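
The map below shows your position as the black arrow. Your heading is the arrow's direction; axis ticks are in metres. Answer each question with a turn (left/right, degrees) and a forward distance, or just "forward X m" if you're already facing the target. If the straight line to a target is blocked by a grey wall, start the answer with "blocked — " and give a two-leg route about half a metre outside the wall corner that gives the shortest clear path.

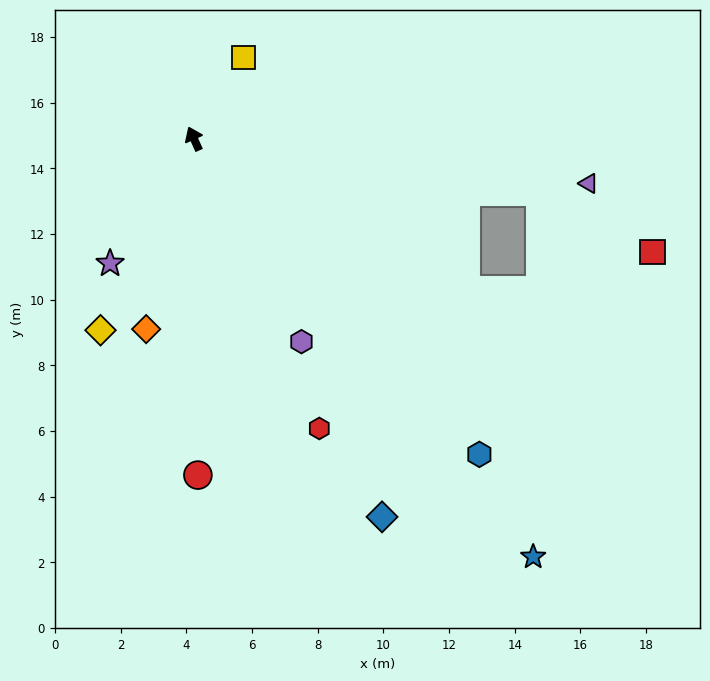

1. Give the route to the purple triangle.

turn right 121°, forward 12.1 m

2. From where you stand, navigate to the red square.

blocked — turn right 123°, forward 10.7 m, then turn right 19°, forward 3.9 m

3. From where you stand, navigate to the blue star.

turn right 165°, forward 16.4 m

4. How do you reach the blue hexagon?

turn right 162°, forward 13.0 m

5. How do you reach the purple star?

turn left 122°, forward 4.6 m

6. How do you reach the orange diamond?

turn left 142°, forward 6.0 m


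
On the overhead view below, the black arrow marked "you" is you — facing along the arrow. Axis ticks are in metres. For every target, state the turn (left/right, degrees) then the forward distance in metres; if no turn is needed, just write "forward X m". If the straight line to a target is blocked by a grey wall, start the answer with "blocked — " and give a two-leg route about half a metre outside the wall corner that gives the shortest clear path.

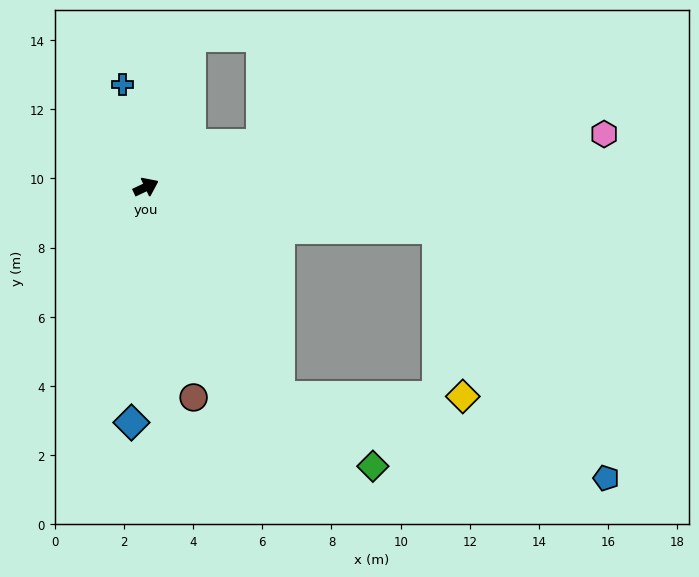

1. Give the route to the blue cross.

turn left 77°, forward 3.0 m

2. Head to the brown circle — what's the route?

turn right 103°, forward 6.2 m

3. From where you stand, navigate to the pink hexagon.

turn right 19°, forward 13.3 m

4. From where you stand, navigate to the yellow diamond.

blocked — turn right 82°, forward 7.2 m, then turn left 56°, forward 5.3 m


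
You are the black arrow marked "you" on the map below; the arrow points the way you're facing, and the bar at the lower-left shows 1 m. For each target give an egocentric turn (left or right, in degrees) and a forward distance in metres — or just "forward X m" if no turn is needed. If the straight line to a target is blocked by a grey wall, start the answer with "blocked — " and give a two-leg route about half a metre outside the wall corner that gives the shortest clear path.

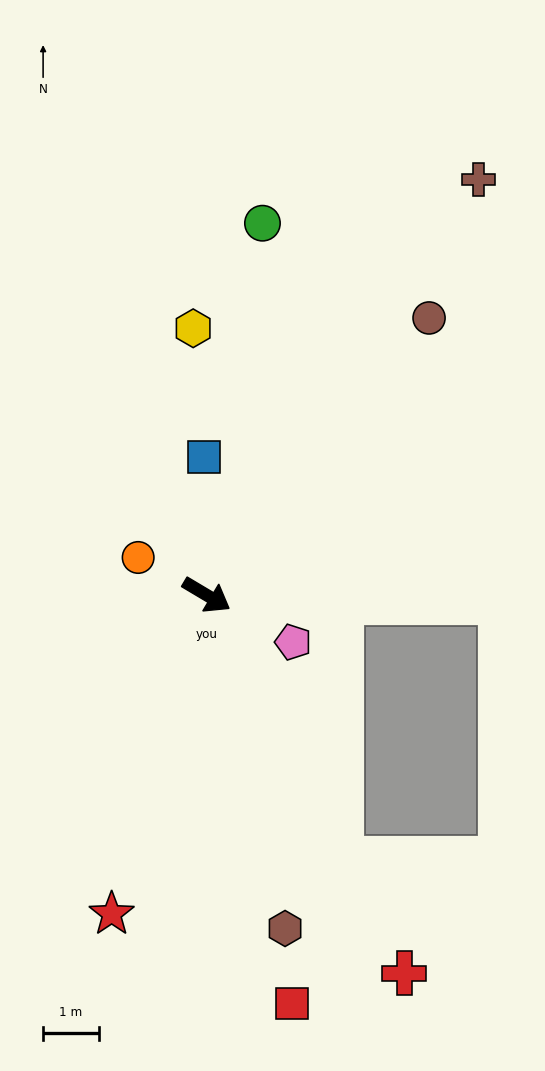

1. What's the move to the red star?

turn right 76°, forward 6.0 m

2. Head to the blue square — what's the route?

turn left 122°, forward 2.5 m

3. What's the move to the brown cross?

turn left 88°, forward 8.9 m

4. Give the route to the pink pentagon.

turn left 2°, forward 1.8 m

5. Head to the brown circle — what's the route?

turn left 82°, forward 6.4 m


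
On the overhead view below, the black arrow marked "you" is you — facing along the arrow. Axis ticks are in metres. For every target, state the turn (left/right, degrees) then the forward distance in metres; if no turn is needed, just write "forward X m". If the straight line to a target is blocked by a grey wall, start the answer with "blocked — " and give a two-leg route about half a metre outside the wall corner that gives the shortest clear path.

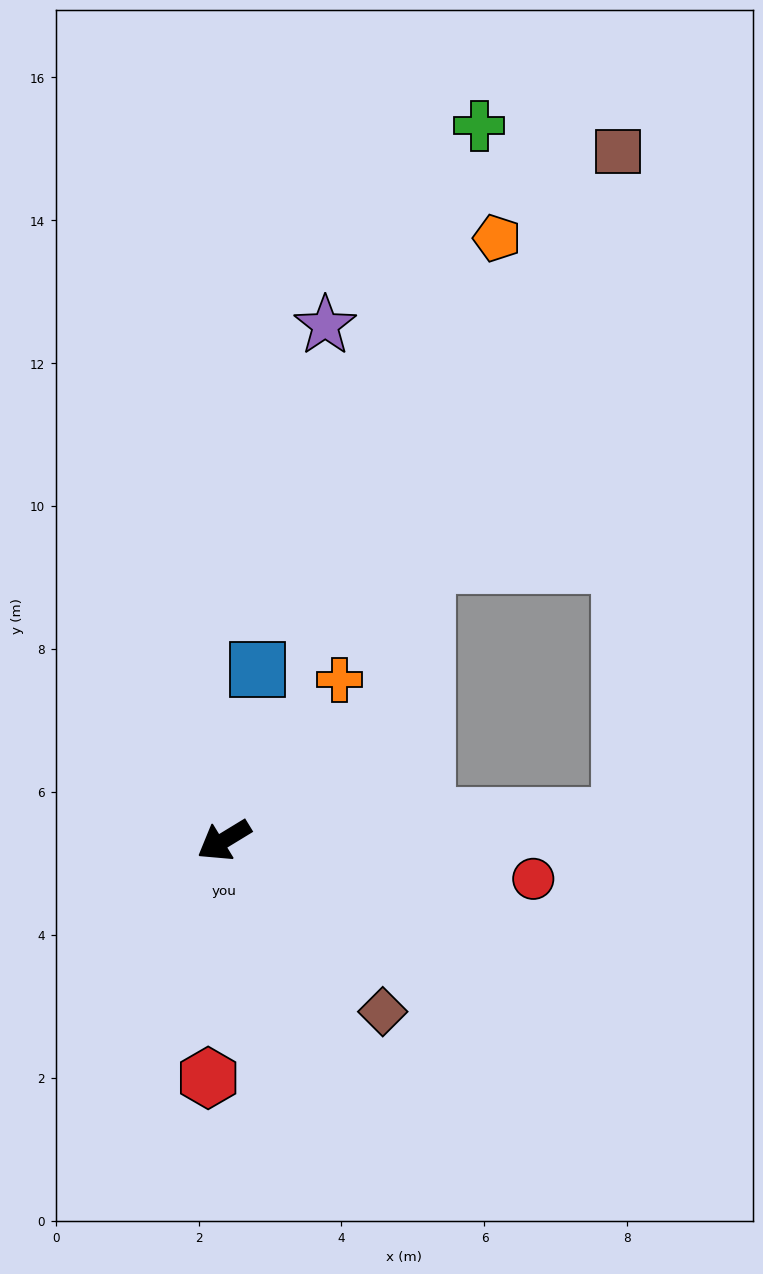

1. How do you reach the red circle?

turn left 142°, forward 4.4 m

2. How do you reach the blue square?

turn right 132°, forward 2.4 m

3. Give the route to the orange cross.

turn right 157°, forward 2.8 m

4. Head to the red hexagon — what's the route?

turn left 55°, forward 3.3 m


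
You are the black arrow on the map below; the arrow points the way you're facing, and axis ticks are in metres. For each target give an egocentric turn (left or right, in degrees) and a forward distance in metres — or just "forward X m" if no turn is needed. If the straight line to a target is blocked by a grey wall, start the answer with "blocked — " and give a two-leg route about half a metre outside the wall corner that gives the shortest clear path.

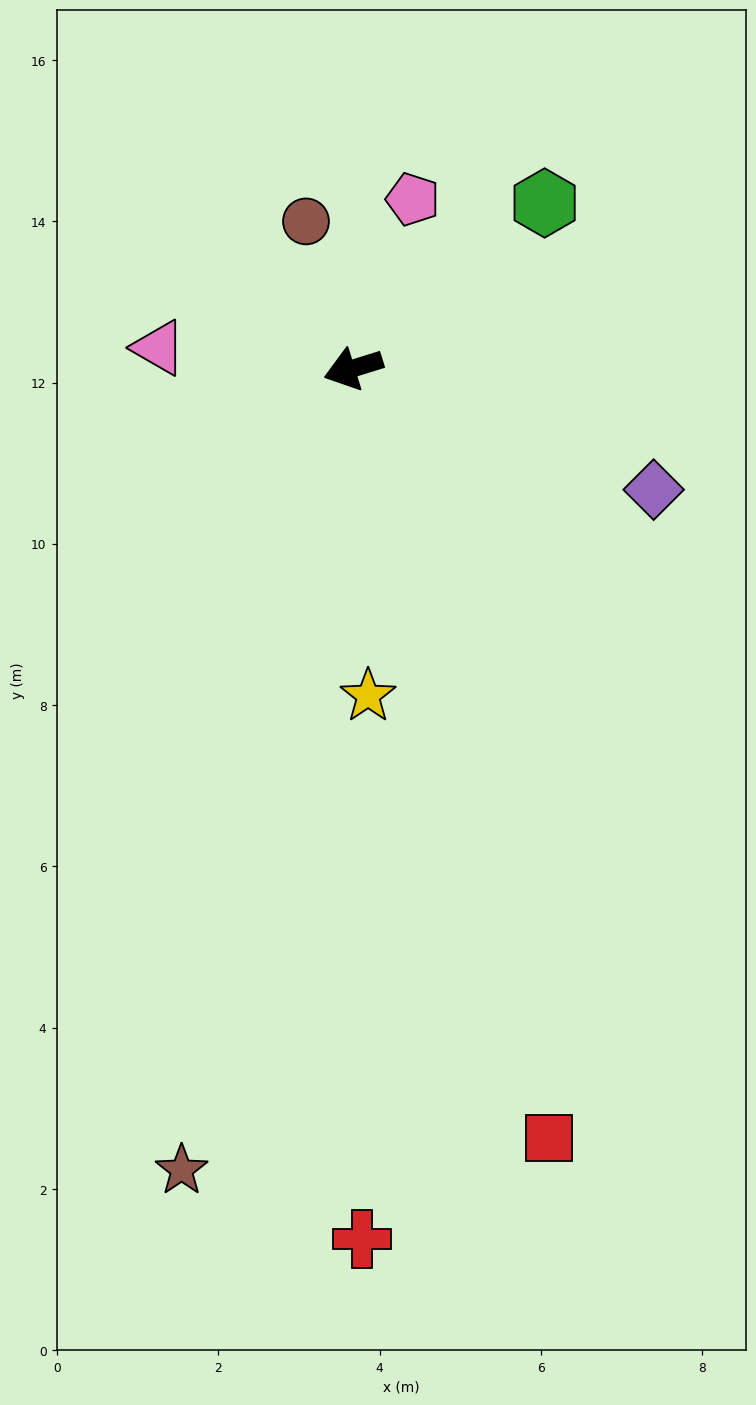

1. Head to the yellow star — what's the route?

turn left 75°, forward 4.1 m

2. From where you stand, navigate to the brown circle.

turn right 89°, forward 1.9 m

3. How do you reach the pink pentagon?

turn right 127°, forward 2.2 m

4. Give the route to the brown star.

turn left 61°, forward 10.2 m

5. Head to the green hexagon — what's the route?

turn right 156°, forward 3.1 m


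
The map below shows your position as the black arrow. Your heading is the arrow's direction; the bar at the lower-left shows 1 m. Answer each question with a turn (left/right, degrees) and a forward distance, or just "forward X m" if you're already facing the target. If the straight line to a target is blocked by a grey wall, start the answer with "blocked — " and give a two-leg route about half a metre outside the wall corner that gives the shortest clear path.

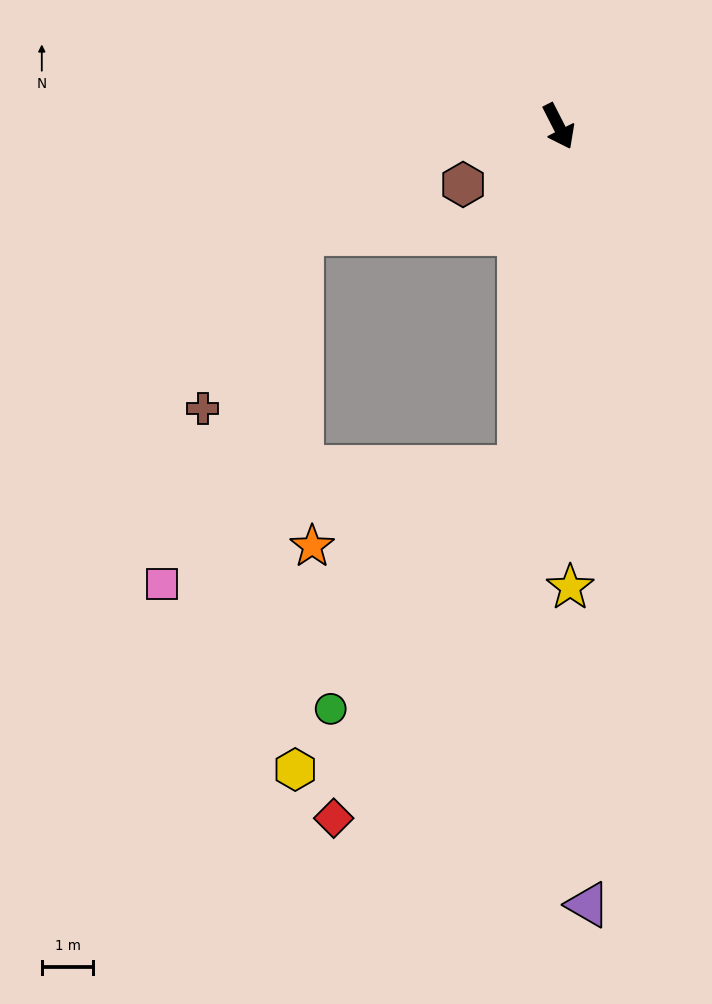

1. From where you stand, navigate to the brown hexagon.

turn right 86°, forward 2.2 m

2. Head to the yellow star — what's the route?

turn right 26°, forward 8.9 m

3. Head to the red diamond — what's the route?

blocked — turn right 34°, forward 6.6 m, then turn right 21°, forward 7.7 m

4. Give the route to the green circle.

blocked — turn right 34°, forward 6.6 m, then turn right 31°, forward 5.9 m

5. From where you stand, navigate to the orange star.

blocked — turn right 34°, forward 6.6 m, then turn right 62°, forward 4.3 m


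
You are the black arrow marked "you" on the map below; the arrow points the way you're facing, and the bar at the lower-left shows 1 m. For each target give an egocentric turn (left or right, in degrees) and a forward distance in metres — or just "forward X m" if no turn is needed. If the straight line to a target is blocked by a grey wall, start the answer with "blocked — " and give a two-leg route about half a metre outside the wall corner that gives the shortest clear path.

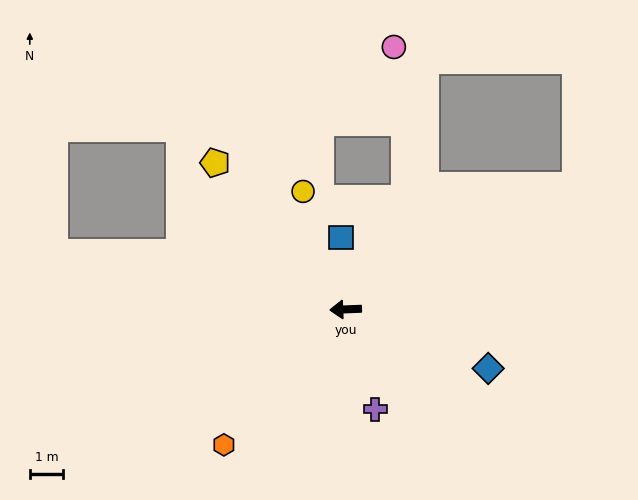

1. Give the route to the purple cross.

turn left 104°, forward 3.1 m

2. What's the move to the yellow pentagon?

turn right 51°, forward 5.9 m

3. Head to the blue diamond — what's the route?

turn left 155°, forward 4.6 m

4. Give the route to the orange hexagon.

turn left 46°, forward 5.5 m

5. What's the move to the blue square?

turn right 88°, forward 2.2 m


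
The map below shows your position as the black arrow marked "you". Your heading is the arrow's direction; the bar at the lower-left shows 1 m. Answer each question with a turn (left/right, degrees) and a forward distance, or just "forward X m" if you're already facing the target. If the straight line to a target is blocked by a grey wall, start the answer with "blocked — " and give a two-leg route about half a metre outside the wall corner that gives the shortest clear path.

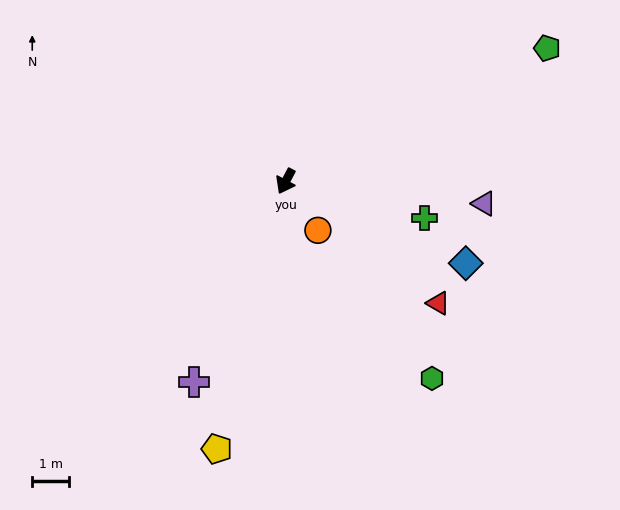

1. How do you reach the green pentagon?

turn left 145°, forward 7.9 m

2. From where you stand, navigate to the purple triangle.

turn left 111°, forward 5.4 m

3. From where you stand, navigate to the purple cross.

turn left 3°, forward 5.9 m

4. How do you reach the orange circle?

turn left 61°, forward 1.6 m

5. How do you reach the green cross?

turn left 103°, forward 3.9 m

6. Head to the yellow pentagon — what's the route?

turn left 13°, forward 7.4 m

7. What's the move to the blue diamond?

turn left 93°, forward 5.3 m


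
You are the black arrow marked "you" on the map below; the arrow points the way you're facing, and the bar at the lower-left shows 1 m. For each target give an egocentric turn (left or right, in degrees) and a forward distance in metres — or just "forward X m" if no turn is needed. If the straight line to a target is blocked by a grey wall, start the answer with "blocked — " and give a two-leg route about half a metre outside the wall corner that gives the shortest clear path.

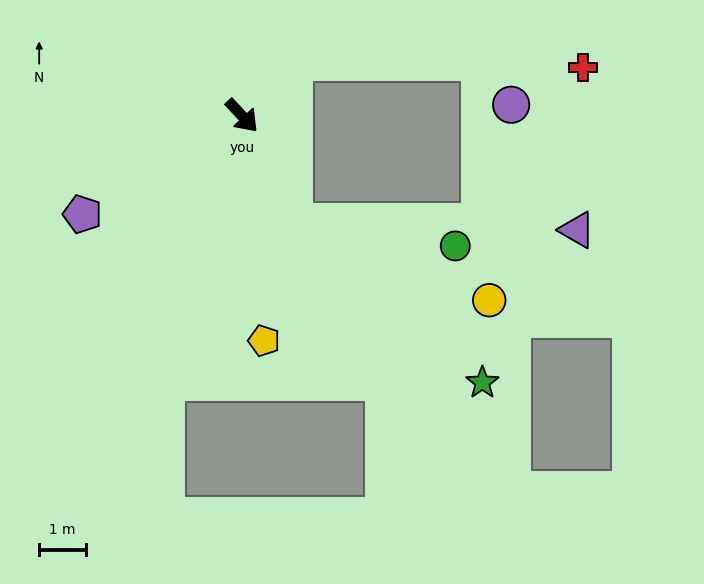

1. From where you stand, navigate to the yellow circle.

blocked — turn right 18°, forward 2.5 m, then turn left 44°, forward 4.5 m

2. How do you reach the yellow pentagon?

turn right 37°, forward 4.8 m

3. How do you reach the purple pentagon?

turn right 101°, forward 4.0 m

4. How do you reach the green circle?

blocked — turn right 18°, forward 2.5 m, then turn left 57°, forward 3.5 m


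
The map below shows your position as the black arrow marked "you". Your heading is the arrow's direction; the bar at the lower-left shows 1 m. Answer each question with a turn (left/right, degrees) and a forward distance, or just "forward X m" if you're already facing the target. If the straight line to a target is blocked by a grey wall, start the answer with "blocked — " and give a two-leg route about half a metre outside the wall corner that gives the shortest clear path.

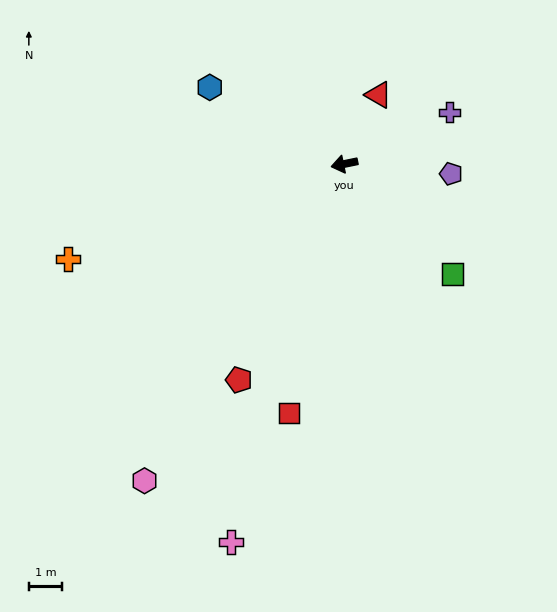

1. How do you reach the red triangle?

turn right 128°, forward 2.3 m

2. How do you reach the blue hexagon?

turn right 41°, forward 4.7 m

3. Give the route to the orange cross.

turn left 7°, forward 8.9 m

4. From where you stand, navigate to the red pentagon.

turn left 52°, forward 7.3 m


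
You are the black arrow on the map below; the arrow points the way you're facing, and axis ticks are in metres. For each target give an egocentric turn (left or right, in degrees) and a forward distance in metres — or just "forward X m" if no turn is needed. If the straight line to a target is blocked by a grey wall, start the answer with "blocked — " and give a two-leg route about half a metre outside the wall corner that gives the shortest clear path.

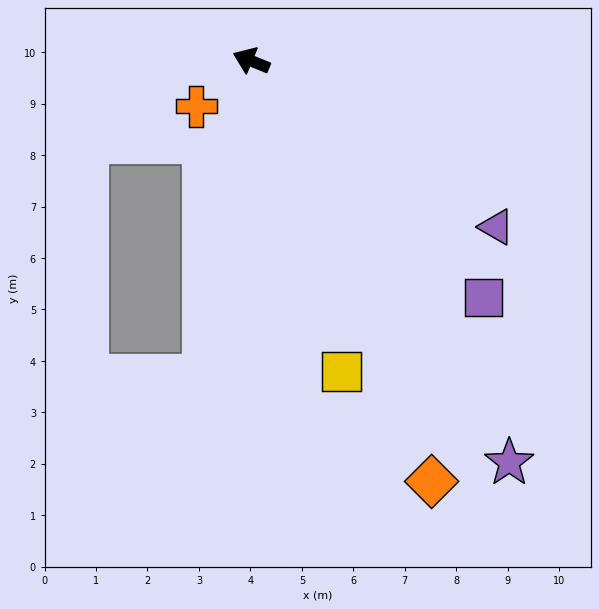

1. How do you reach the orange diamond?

turn left 136°, forward 8.9 m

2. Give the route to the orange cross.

turn left 62°, forward 1.4 m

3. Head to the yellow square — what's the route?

turn left 128°, forward 6.3 m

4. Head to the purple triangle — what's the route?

turn left 168°, forward 5.8 m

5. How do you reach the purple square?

turn left 157°, forward 6.4 m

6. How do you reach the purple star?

turn left 145°, forward 9.3 m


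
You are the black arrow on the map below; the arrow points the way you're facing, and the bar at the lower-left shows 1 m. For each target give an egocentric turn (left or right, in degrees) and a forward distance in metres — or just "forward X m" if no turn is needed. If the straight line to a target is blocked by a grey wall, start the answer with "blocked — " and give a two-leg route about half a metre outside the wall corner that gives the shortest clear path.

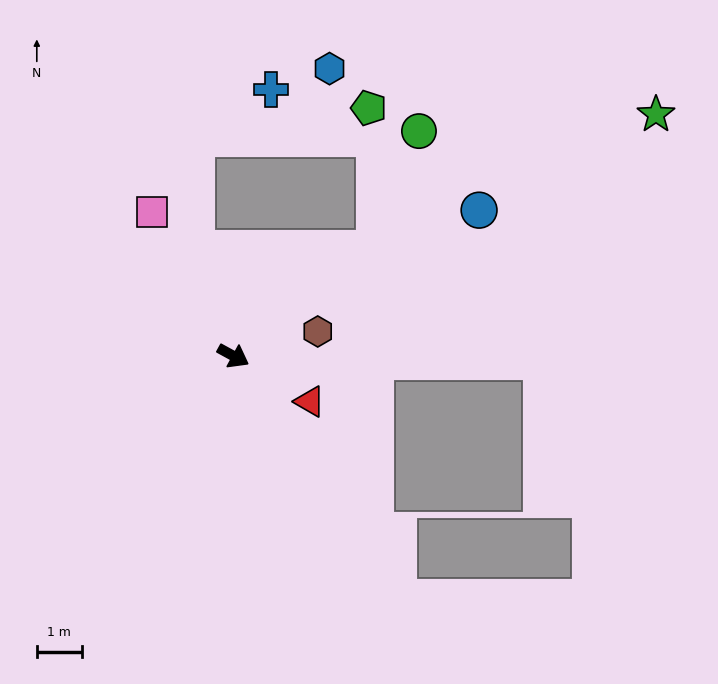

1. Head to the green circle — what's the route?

blocked — turn left 66°, forward 4.0 m, then turn left 32°, forward 2.8 m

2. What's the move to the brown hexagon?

turn left 45°, forward 2.0 m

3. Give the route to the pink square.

turn left 148°, forward 3.7 m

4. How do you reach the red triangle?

turn right 2°, forward 2.0 m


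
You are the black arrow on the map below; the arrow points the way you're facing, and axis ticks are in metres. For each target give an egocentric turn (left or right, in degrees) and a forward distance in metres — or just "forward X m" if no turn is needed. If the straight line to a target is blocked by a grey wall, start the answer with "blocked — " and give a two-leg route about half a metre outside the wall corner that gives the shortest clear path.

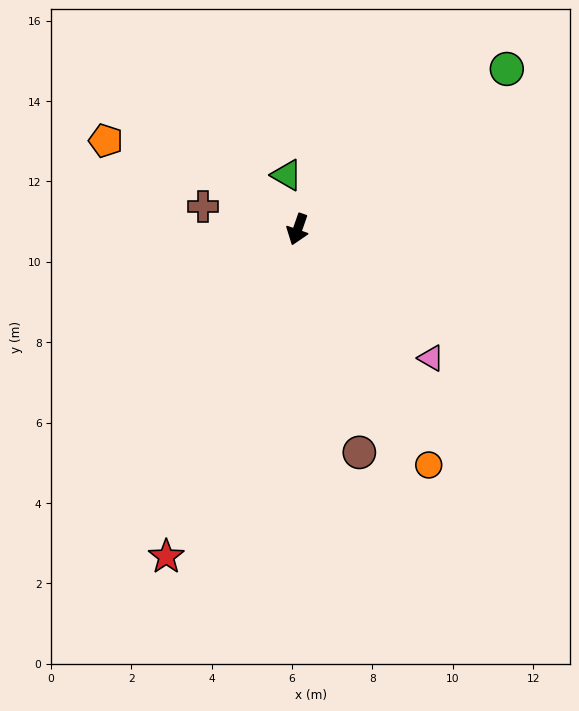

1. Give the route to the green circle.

turn left 147°, forward 6.6 m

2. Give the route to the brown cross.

turn right 85°, forward 2.4 m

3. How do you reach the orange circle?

turn left 48°, forward 6.7 m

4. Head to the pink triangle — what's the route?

turn left 65°, forward 4.6 m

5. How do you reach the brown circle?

turn left 35°, forward 5.8 m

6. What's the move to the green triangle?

turn right 149°, forward 1.4 m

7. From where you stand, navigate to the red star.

turn right 3°, forward 8.8 m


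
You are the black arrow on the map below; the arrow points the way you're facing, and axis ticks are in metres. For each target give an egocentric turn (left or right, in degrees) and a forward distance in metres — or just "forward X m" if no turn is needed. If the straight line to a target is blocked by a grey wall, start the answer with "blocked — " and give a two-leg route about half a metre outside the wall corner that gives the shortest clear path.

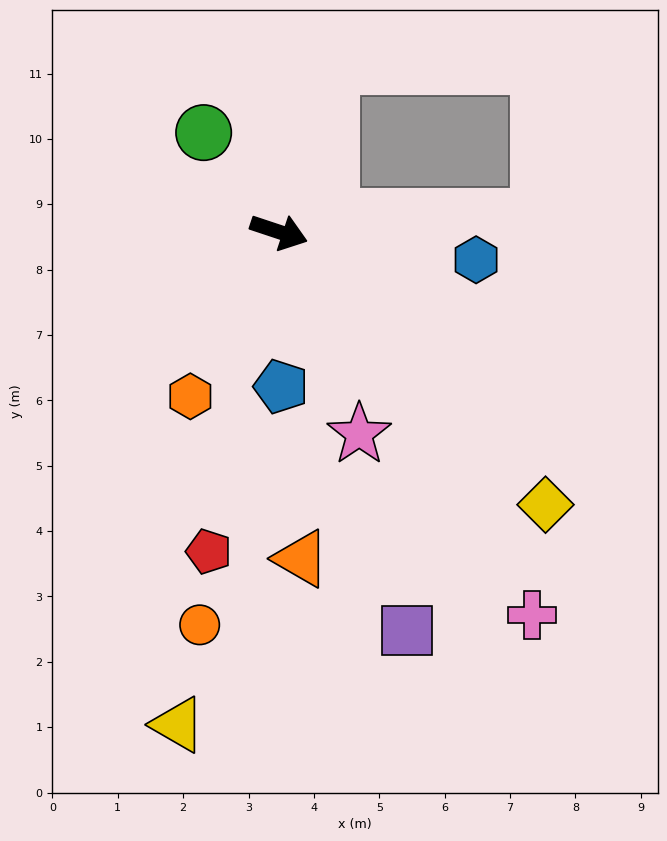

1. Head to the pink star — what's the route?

turn right 50°, forward 3.3 m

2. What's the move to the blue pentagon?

turn right 71°, forward 2.4 m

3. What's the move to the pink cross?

turn right 38°, forward 7.0 m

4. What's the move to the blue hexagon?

turn left 10°, forward 3.0 m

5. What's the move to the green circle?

turn left 146°, forward 1.9 m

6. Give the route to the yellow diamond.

turn right 27°, forward 5.8 m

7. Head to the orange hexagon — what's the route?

turn right 100°, forward 2.9 m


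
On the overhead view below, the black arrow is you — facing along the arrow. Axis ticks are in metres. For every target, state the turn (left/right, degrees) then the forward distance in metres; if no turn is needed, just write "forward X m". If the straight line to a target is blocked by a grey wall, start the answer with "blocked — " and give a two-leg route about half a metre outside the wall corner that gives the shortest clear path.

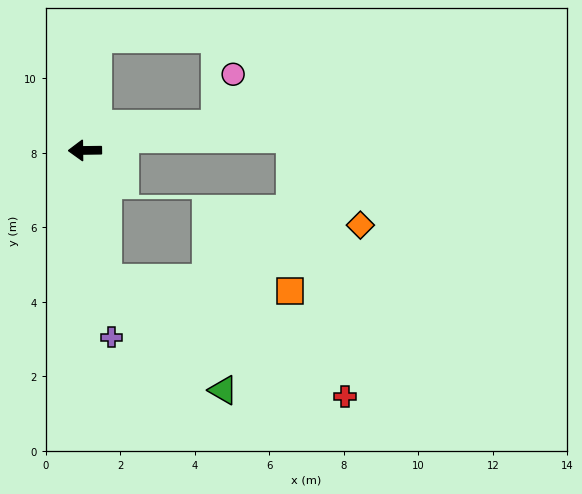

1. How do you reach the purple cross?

turn left 97°, forward 5.1 m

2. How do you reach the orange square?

blocked — turn left 98°, forward 3.5 m, then turn left 78°, forward 5.0 m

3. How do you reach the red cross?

blocked — turn left 98°, forward 3.5 m, then turn left 55°, forward 7.1 m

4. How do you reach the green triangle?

blocked — turn left 98°, forward 3.5 m, then turn left 38°, forward 4.3 m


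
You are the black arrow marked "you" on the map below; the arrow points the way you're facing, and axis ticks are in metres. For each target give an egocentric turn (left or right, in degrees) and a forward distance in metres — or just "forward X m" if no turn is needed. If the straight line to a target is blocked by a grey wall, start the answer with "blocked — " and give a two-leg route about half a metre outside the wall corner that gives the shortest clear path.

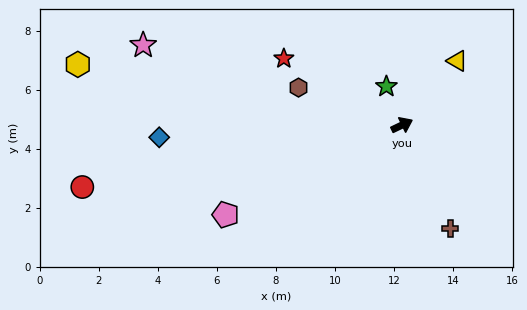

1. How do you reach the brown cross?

turn right 91°, forward 3.9 m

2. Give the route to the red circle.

turn left 165°, forward 11.0 m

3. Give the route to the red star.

turn left 125°, forward 4.6 m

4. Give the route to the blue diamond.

turn left 157°, forward 8.2 m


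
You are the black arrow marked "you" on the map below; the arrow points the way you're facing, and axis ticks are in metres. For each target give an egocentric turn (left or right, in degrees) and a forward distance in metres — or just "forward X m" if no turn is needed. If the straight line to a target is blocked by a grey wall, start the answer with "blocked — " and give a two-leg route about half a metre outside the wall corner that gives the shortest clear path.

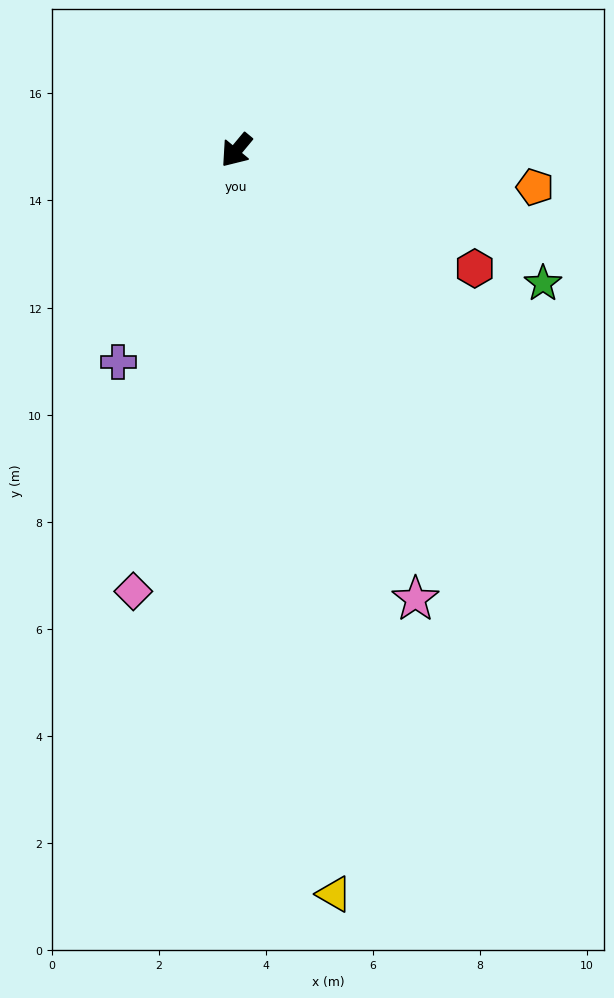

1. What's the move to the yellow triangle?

turn left 47°, forward 14.0 m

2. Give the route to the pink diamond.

turn left 27°, forward 8.5 m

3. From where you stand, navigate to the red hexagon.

turn left 103°, forward 5.0 m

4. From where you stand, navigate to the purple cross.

turn left 11°, forward 4.5 m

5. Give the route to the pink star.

turn left 62°, forward 9.0 m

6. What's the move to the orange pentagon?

turn left 123°, forward 5.6 m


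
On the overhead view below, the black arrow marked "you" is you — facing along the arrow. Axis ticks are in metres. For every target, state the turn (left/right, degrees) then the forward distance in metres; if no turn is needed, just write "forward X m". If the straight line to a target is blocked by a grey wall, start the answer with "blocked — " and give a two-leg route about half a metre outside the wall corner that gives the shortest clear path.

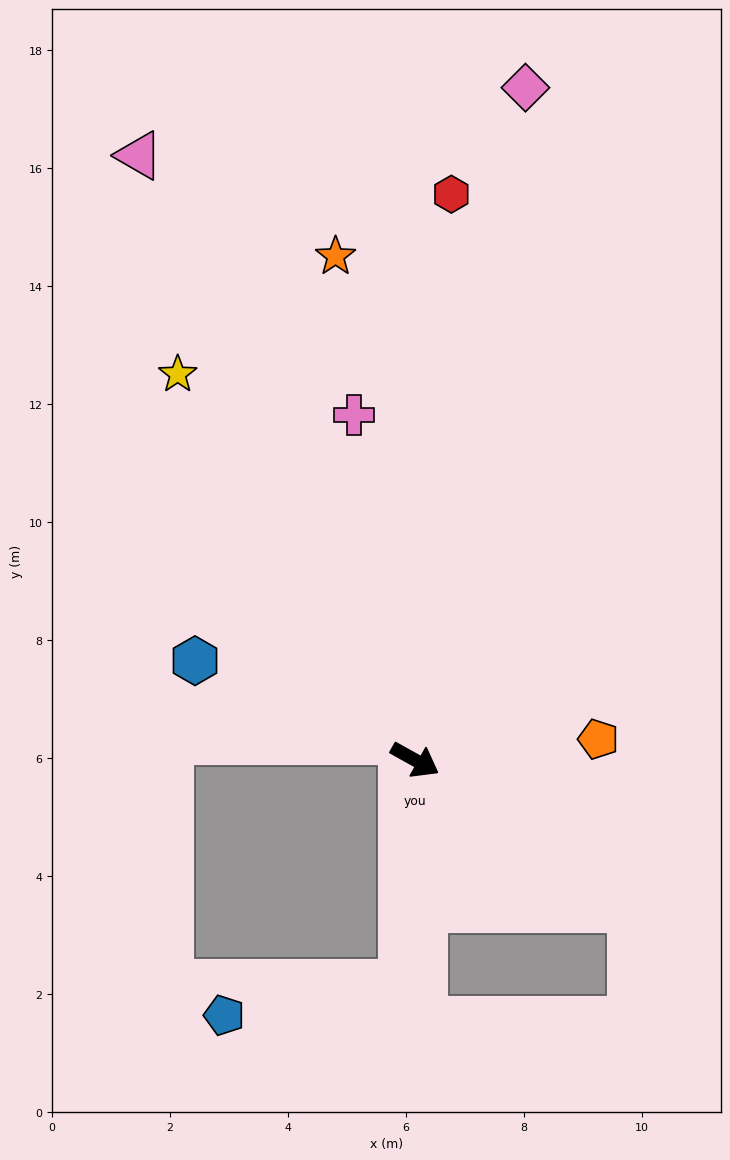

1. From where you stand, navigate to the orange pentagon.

turn left 36°, forward 3.1 m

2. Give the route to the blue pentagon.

blocked — turn right 64°, forward 3.8 m, then turn right 77°, forward 3.1 m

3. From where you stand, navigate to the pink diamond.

turn left 110°, forward 11.5 m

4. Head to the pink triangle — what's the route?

turn left 144°, forward 11.3 m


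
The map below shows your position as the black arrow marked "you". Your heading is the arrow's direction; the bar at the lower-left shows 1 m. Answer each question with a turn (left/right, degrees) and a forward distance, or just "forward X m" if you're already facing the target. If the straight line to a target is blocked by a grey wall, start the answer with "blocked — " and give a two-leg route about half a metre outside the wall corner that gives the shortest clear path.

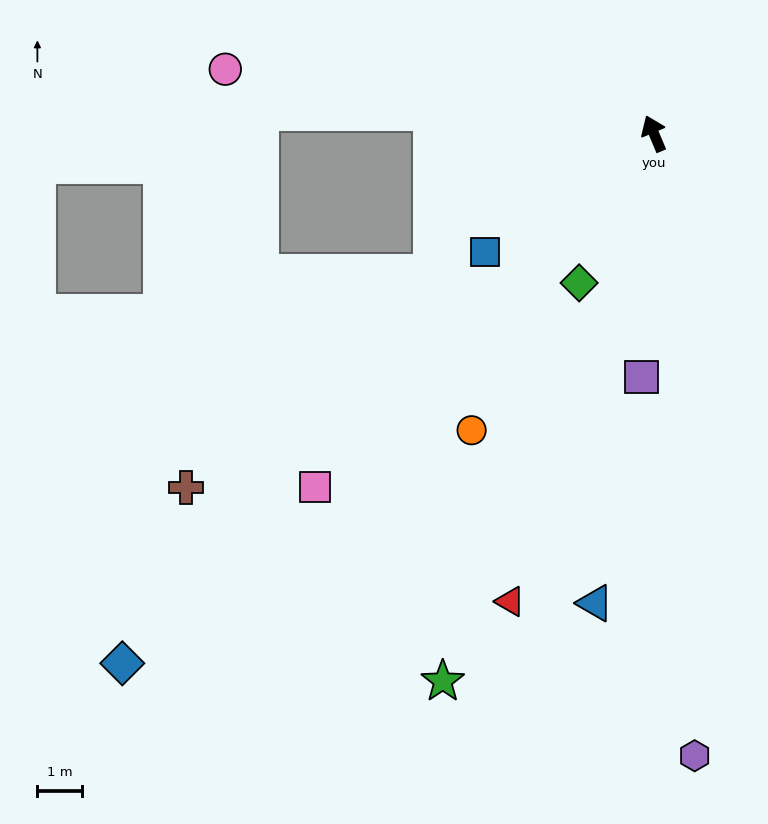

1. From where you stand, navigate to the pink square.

turn left 113°, forward 11.0 m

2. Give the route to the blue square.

turn left 102°, forward 4.6 m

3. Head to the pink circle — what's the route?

turn left 59°, forward 9.7 m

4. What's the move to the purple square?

turn left 154°, forward 5.5 m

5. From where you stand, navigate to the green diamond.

turn left 131°, forward 3.7 m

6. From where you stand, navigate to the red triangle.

turn left 140°, forward 11.0 m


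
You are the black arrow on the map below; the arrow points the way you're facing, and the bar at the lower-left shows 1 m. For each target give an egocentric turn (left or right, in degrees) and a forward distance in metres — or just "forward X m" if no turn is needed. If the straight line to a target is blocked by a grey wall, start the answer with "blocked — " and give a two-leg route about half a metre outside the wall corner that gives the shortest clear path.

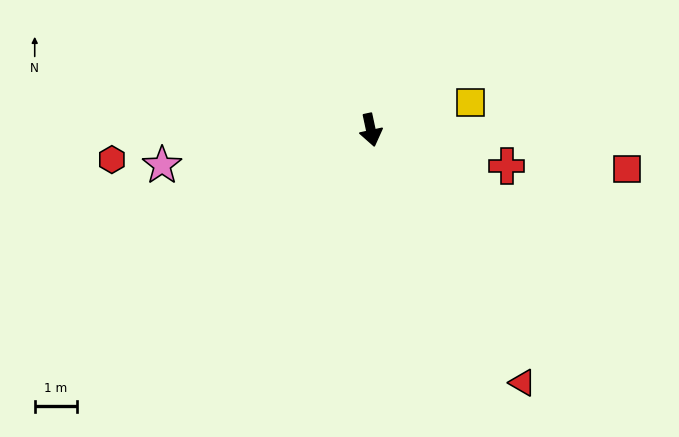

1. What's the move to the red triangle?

turn left 19°, forward 7.0 m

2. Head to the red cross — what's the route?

turn left 63°, forward 3.4 m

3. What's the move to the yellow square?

turn left 93°, forward 2.5 m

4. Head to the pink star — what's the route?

turn right 92°, forward 5.0 m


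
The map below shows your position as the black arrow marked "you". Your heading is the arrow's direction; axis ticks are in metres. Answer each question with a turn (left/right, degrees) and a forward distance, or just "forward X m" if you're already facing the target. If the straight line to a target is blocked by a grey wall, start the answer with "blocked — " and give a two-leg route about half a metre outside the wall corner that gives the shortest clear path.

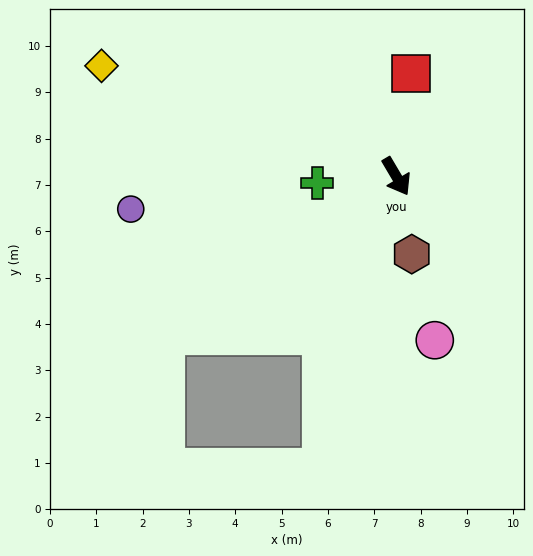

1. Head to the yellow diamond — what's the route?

turn right 141°, forward 6.8 m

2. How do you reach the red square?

turn left 141°, forward 2.2 m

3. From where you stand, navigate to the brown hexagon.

turn right 19°, forward 1.7 m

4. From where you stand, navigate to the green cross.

turn right 116°, forward 1.7 m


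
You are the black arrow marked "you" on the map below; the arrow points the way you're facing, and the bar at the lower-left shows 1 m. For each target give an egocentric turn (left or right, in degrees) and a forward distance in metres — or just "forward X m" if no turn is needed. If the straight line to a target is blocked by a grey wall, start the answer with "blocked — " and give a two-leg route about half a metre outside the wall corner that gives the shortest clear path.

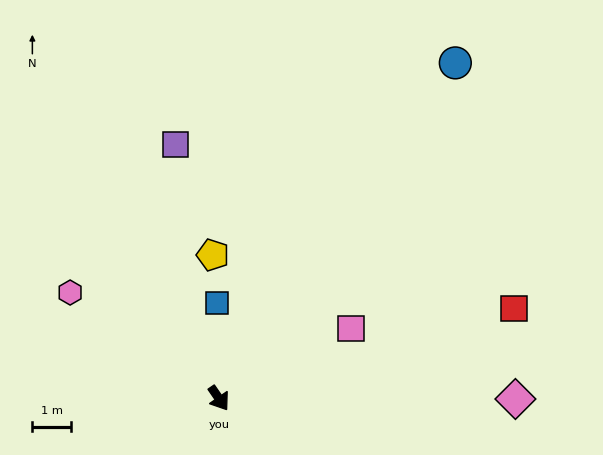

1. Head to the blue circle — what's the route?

turn left 110°, forward 10.6 m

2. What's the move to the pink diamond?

turn left 55°, forward 7.7 m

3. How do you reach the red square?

turn left 72°, forward 8.0 m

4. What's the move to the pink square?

turn left 83°, forward 3.9 m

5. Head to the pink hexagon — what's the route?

turn right 160°, forward 4.7 m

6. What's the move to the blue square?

turn left 147°, forward 2.5 m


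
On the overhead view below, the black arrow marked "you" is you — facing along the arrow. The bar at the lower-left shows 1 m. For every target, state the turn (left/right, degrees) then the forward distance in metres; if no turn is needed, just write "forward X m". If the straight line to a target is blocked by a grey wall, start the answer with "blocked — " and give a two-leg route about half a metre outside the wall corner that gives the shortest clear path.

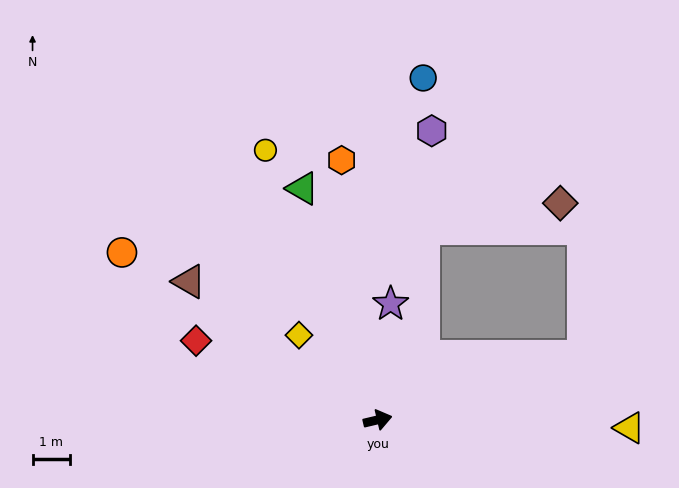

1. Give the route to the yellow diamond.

turn left 120°, forward 3.1 m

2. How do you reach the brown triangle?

turn left 130°, forward 6.2 m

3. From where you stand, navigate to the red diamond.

turn left 143°, forward 5.3 m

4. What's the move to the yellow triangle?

turn right 15°, forward 6.7 m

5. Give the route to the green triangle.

turn left 95°, forward 6.5 m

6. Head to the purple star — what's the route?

turn left 70°, forward 3.1 m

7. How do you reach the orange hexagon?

turn left 85°, forward 7.0 m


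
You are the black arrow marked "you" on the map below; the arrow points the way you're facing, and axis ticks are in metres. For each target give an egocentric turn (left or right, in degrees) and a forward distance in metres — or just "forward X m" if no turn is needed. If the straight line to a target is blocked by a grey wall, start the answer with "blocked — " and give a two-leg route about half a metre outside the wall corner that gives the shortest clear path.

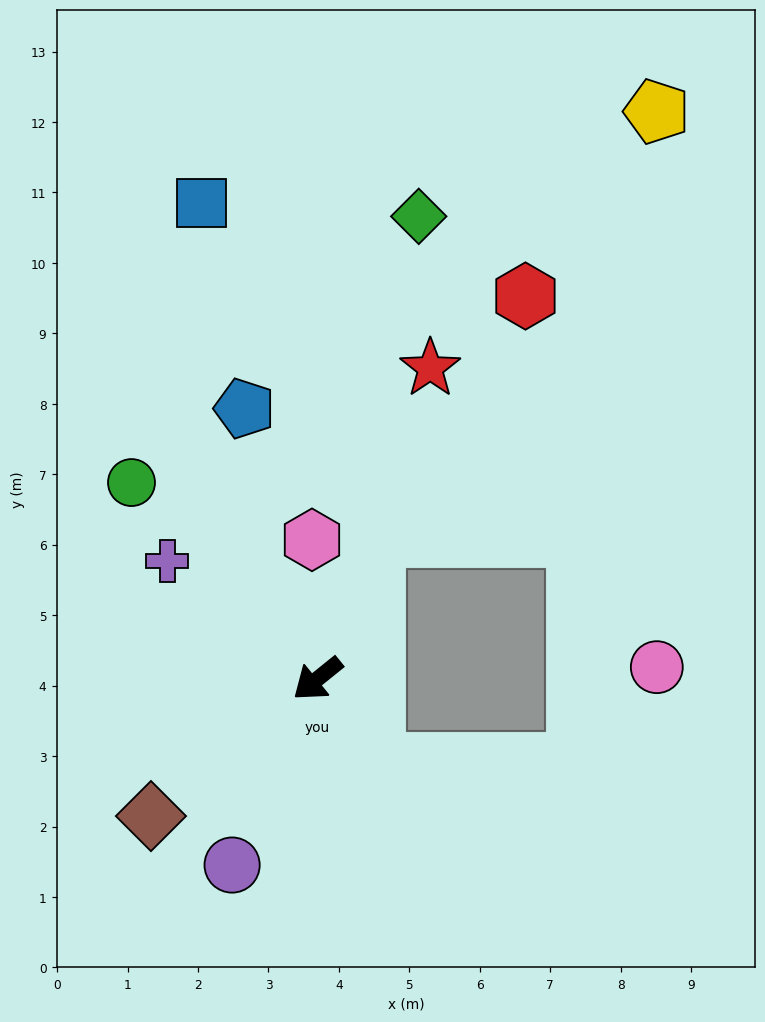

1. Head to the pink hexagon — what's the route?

turn right 127°, forward 2.0 m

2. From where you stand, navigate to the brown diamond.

forward 3.1 m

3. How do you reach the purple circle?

turn left 26°, forward 2.9 m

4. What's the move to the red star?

turn right 149°, forward 4.7 m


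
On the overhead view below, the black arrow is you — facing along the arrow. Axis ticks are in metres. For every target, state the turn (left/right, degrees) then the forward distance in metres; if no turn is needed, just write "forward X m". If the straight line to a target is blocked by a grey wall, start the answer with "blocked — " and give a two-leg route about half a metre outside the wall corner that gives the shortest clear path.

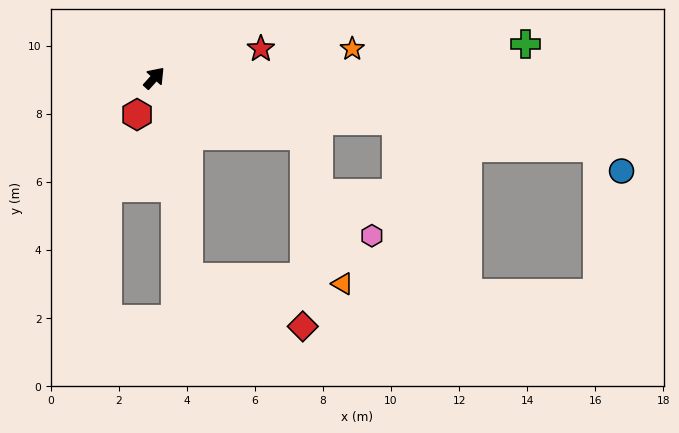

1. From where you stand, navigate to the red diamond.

blocked — turn right 69°, forward 4.7 m, then turn right 69°, forward 5.6 m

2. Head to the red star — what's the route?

turn right 33°, forward 3.2 m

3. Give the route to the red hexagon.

turn right 163°, forward 1.2 m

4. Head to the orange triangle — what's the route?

blocked — turn right 69°, forward 4.7 m, then turn right 54°, forward 4.5 m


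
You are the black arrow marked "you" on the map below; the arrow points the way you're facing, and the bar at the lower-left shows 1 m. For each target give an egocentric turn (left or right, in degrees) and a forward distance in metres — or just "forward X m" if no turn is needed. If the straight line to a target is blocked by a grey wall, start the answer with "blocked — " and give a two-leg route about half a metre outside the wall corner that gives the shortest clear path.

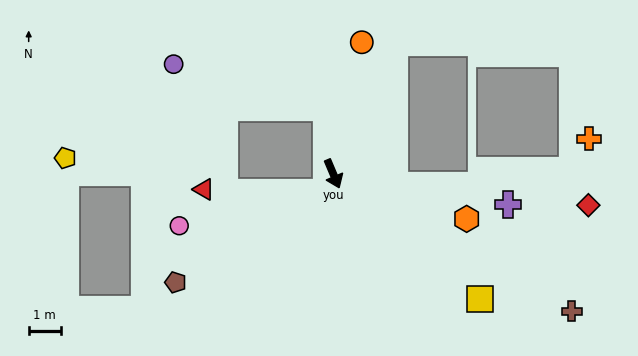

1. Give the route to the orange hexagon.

turn left 48°, forward 4.4 m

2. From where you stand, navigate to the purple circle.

blocked — turn left 163°, forward 2.1 m, then turn left 68°, forward 4.9 m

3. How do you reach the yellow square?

turn left 27°, forward 6.0 m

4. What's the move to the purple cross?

turn left 57°, forward 5.5 m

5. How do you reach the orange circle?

turn left 145°, forward 4.2 m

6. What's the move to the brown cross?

turn left 37°, forward 8.5 m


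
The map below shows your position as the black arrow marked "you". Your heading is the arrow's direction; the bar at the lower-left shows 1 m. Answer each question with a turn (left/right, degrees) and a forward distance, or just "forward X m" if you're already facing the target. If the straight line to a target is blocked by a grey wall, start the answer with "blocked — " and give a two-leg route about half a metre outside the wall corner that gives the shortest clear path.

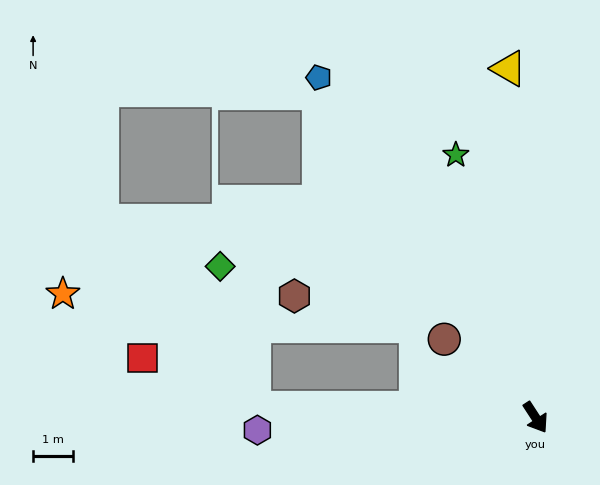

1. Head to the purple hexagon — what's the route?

turn right 120°, forward 7.0 m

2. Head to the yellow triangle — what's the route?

turn left 151°, forward 8.7 m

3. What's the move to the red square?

blocked — turn right 125°, forward 7.0 m, then turn right 22°, forward 3.1 m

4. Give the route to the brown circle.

turn right 164°, forward 3.0 m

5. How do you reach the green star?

turn left 164°, forward 6.9 m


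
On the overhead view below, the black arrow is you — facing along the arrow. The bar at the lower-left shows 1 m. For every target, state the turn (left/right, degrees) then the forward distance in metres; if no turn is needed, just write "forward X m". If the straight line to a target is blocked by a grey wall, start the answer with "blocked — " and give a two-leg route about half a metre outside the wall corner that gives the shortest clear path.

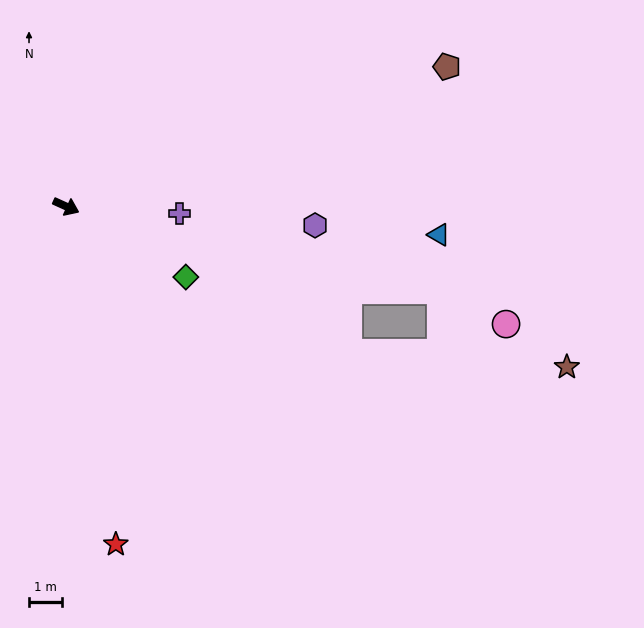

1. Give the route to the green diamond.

turn right 6°, forward 4.3 m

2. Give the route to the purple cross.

turn left 21°, forward 3.5 m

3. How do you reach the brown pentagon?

turn left 45°, forward 12.4 m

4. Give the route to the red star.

turn right 57°, forward 10.5 m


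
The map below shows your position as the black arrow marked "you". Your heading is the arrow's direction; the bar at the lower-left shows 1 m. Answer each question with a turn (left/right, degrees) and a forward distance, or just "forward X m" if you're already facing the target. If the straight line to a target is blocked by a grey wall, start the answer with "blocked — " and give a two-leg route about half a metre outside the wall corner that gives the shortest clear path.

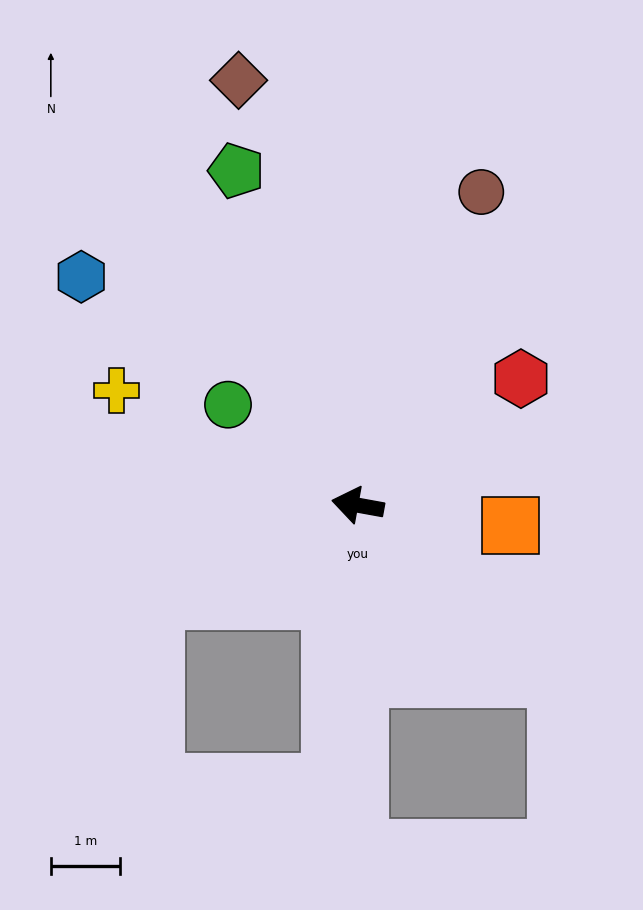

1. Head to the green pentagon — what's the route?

turn right 60°, forward 5.2 m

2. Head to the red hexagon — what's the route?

turn right 132°, forward 3.0 m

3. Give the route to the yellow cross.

turn right 15°, forward 3.9 m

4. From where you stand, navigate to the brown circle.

turn right 101°, forward 4.9 m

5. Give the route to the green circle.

turn right 27°, forward 2.4 m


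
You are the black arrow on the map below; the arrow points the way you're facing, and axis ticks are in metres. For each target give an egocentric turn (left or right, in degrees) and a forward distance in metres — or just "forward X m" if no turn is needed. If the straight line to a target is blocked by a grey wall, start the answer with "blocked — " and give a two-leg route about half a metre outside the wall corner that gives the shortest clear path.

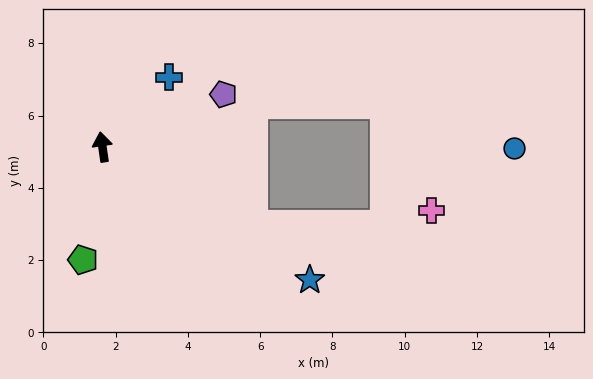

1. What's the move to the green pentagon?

turn left 162°, forward 3.2 m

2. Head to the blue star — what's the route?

turn right 131°, forward 6.8 m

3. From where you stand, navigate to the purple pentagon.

turn right 75°, forward 3.7 m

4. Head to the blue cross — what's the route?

turn right 52°, forward 2.7 m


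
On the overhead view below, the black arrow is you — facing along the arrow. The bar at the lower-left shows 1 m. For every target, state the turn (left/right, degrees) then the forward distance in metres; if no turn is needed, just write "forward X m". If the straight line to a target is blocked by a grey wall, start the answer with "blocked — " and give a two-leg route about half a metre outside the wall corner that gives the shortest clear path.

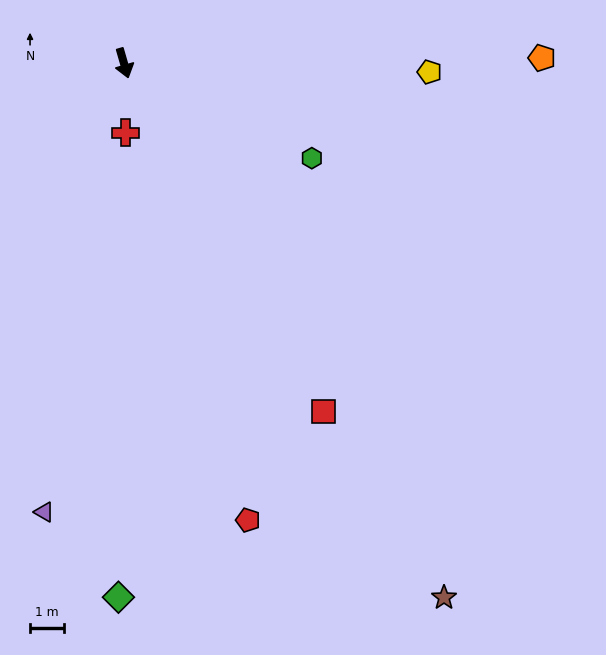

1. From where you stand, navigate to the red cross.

turn right 15°, forward 2.1 m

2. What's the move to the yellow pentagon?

turn left 72°, forward 9.1 m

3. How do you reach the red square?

turn left 14°, forward 11.9 m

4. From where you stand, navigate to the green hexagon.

turn left 47°, forward 6.2 m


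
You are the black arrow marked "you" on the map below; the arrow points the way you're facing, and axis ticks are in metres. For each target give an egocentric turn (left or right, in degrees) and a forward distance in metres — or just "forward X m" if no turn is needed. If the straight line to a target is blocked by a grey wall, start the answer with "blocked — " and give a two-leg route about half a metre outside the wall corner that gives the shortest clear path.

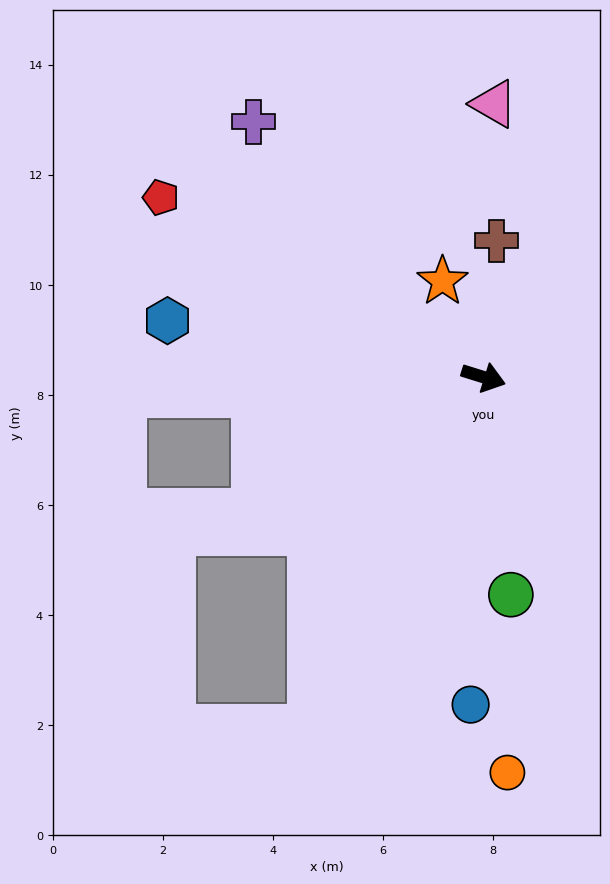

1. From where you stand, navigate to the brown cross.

turn left 102°, forward 2.5 m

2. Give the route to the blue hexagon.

turn right 173°, forward 5.8 m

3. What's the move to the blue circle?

turn right 75°, forward 6.0 m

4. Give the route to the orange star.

turn left 131°, forward 1.9 m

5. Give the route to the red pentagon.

turn left 168°, forward 6.7 m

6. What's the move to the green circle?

turn right 66°, forward 4.0 m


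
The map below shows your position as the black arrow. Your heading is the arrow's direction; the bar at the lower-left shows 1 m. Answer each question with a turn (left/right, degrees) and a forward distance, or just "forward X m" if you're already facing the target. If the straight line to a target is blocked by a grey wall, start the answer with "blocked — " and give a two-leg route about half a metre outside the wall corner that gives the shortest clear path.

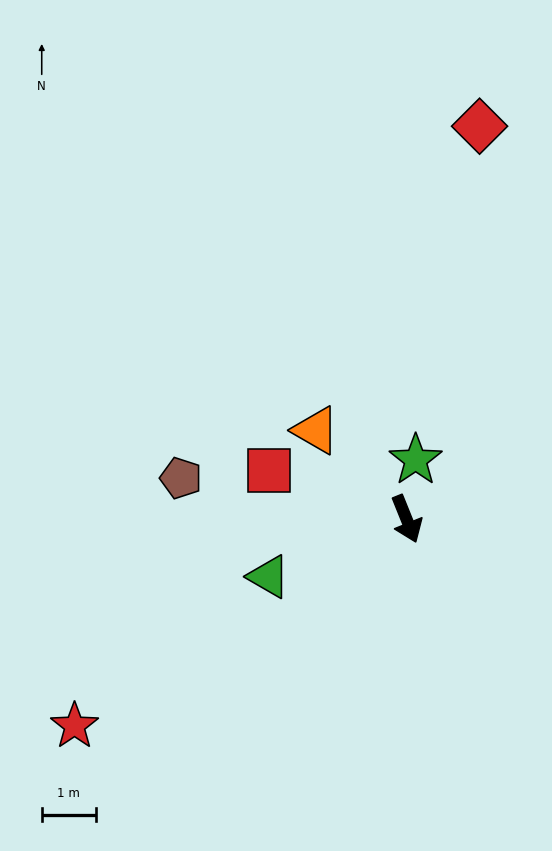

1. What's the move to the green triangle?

turn right 89°, forward 2.8 m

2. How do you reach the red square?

turn right 131°, forward 2.7 m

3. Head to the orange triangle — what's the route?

turn right 156°, forward 2.4 m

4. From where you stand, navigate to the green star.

turn left 149°, forward 1.1 m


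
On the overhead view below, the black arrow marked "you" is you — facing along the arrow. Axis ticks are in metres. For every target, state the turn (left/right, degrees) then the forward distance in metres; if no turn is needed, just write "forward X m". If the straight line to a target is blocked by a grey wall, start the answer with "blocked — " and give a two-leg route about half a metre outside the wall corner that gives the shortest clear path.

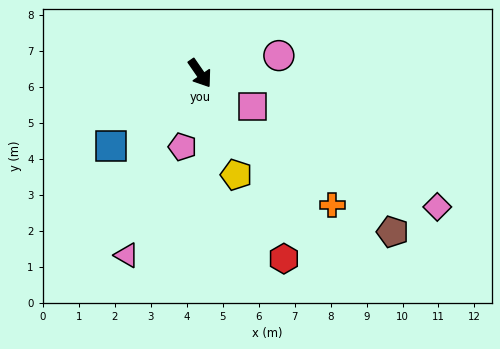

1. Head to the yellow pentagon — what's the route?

turn right 15°, forward 3.0 m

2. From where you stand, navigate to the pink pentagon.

turn right 48°, forward 2.1 m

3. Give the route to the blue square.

turn right 86°, forward 3.2 m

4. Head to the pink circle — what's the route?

turn left 68°, forward 2.2 m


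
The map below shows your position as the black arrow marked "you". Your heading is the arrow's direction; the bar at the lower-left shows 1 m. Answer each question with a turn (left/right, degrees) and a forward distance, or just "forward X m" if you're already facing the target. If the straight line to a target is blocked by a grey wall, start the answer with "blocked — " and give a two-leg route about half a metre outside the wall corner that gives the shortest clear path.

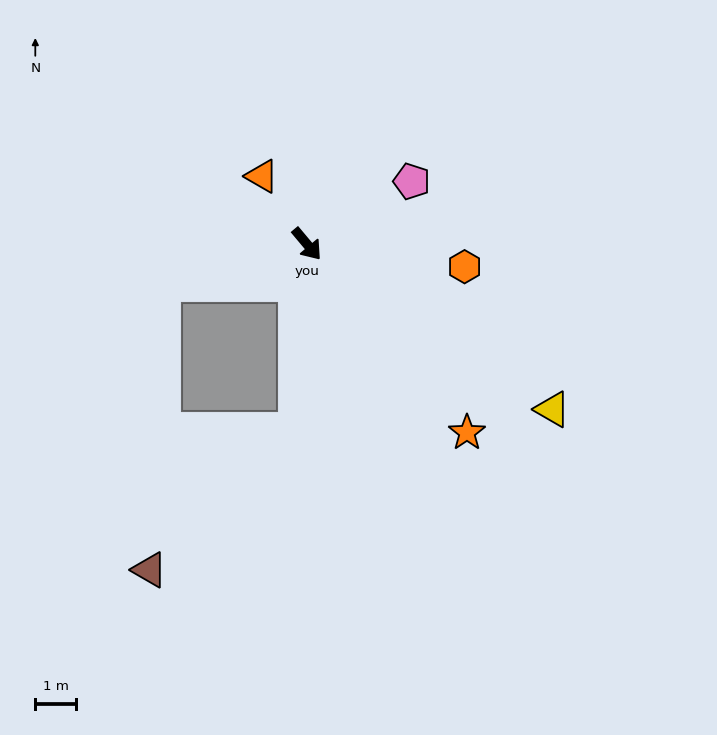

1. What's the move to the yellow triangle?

turn left 16°, forward 7.2 m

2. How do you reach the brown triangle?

blocked — turn right 44°, forward 4.5 m, then turn right 42°, forward 4.9 m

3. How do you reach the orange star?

forward 6.0 m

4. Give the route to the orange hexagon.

turn left 42°, forward 3.9 m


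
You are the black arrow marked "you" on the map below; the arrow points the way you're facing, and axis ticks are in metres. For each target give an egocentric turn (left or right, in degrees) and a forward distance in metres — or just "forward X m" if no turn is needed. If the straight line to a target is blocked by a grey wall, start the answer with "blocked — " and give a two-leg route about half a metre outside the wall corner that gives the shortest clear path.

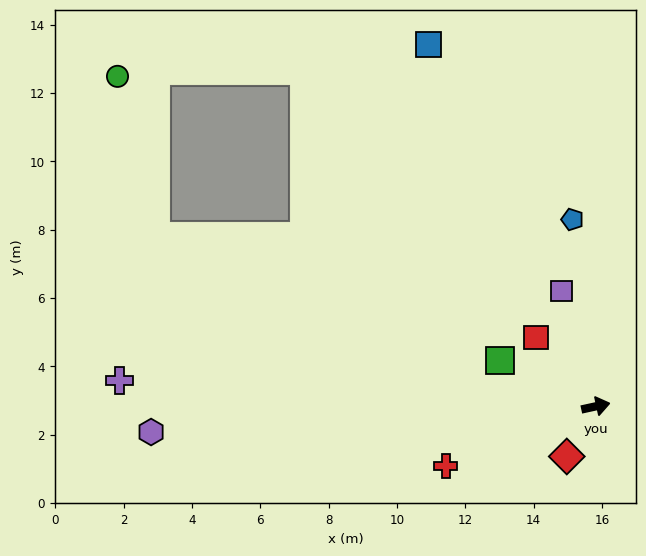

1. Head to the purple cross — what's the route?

turn left 165°, forward 14.0 m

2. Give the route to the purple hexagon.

turn left 171°, forward 13.0 m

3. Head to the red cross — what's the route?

turn right 171°, forward 4.7 m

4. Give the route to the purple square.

turn left 94°, forward 3.5 m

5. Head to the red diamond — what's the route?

turn right 132°, forward 1.7 m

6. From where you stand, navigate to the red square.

turn left 119°, forward 2.7 m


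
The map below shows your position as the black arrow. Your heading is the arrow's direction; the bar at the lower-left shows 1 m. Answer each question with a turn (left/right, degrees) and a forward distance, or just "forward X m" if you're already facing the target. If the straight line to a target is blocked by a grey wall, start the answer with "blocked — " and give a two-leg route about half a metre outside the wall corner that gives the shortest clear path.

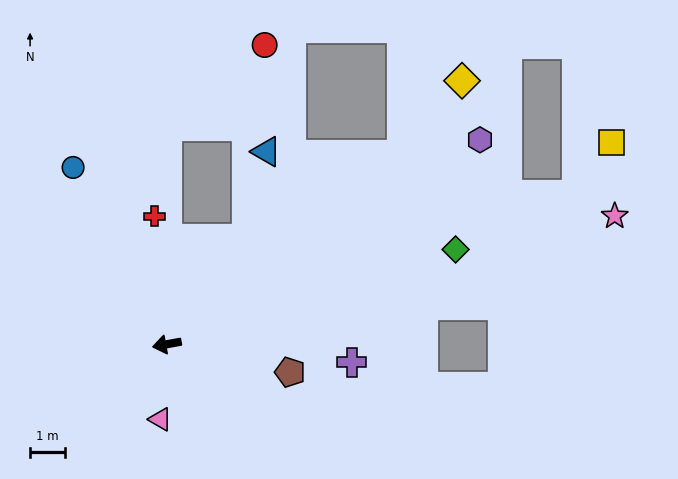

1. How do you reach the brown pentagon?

turn left 157°, forward 3.7 m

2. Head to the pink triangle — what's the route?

turn left 75°, forward 2.2 m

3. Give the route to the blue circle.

turn right 72°, forward 5.8 m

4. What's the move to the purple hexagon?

turn right 157°, forward 10.8 m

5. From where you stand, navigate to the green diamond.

turn right 172°, forward 8.8 m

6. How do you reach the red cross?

turn right 95°, forward 3.7 m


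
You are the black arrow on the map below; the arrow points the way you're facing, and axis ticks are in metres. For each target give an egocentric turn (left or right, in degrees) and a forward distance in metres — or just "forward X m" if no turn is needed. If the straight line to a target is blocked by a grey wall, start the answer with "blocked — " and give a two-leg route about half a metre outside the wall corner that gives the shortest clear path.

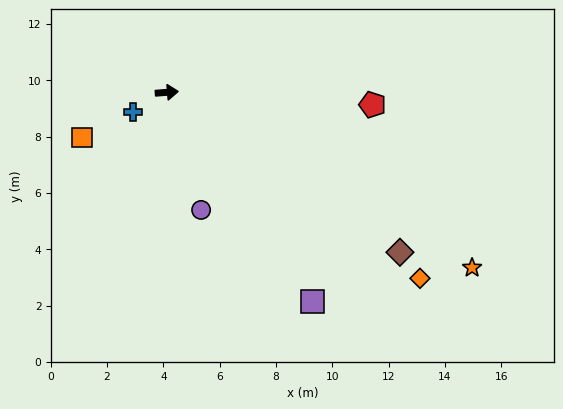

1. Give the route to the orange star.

turn right 34°, forward 12.5 m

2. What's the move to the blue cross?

turn right 154°, forward 1.4 m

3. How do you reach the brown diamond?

turn right 39°, forward 10.0 m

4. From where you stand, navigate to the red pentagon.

turn right 8°, forward 7.3 m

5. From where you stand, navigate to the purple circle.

turn right 78°, forward 4.3 m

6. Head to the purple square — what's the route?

turn right 60°, forward 9.0 m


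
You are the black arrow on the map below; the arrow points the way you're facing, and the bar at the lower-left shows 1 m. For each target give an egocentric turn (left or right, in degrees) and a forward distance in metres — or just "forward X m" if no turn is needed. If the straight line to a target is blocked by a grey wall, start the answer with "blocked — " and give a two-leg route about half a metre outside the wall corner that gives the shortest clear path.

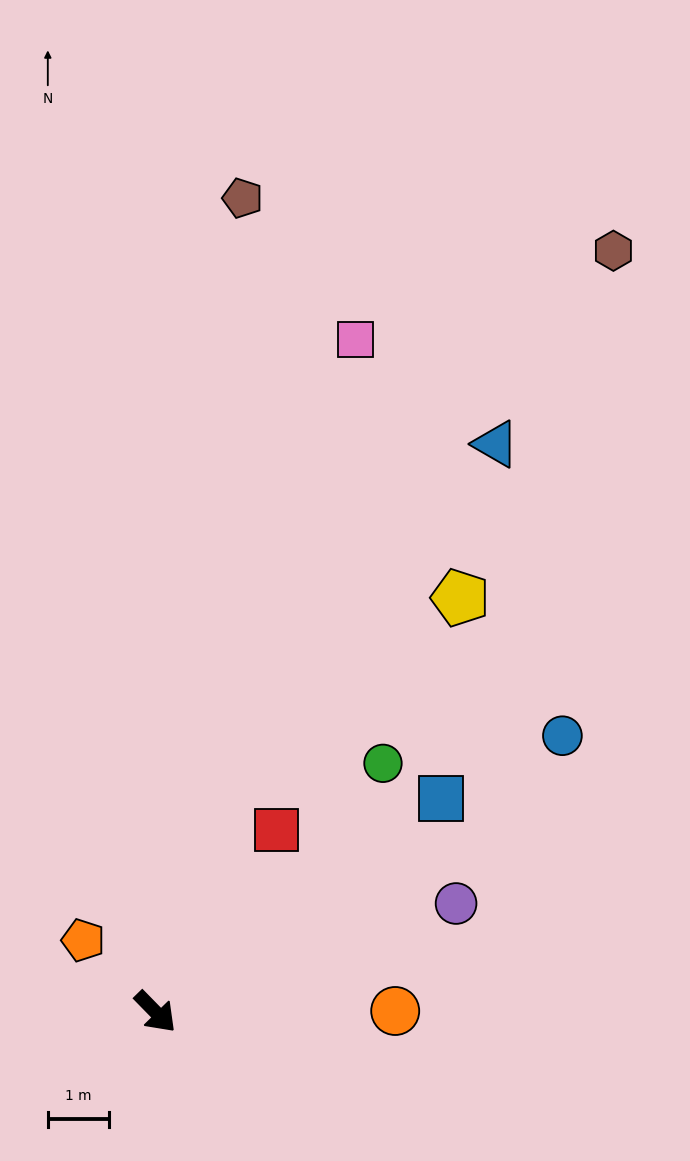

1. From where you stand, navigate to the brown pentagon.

turn left 130°, forward 13.4 m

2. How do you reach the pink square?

turn left 119°, forward 11.4 m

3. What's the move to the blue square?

turn left 82°, forward 5.8 m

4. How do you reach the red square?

turn left 102°, forward 3.6 m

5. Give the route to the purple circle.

turn left 65°, forward 5.2 m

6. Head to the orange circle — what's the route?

turn left 46°, forward 3.9 m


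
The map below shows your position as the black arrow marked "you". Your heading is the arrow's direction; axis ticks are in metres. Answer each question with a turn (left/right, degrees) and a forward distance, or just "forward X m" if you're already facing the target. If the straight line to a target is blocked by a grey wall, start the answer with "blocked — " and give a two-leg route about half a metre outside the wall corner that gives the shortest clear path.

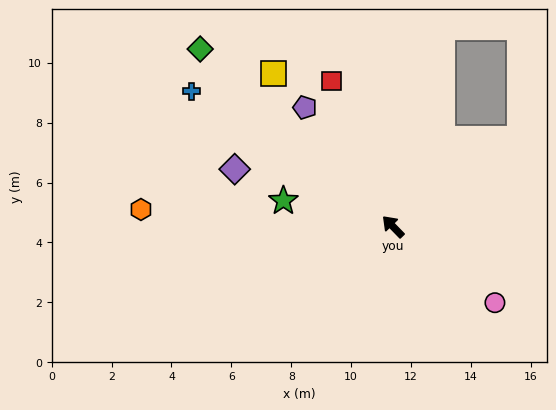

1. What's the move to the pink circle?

turn right 171°, forward 4.2 m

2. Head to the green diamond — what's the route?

turn left 3°, forward 8.8 m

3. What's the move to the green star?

turn left 33°, forward 3.8 m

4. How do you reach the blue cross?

turn left 12°, forward 8.1 m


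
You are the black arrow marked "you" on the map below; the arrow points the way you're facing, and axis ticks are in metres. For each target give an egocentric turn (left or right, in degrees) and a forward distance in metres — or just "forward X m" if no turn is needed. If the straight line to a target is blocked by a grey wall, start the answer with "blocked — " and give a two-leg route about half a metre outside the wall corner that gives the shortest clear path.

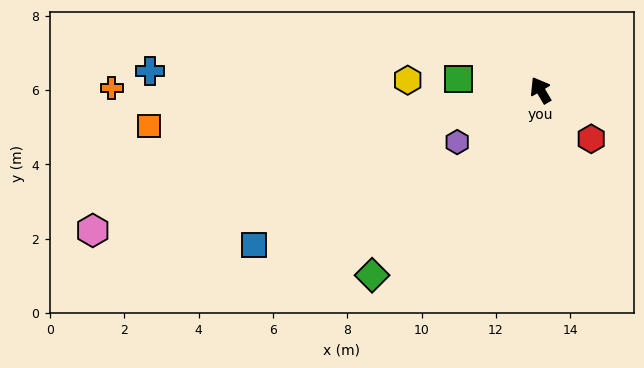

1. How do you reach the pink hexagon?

turn left 77°, forward 12.6 m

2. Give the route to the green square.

turn left 52°, forward 2.2 m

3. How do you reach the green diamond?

turn left 107°, forward 6.7 m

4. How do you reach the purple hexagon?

turn left 91°, forward 2.6 m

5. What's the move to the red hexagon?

turn right 164°, forward 1.9 m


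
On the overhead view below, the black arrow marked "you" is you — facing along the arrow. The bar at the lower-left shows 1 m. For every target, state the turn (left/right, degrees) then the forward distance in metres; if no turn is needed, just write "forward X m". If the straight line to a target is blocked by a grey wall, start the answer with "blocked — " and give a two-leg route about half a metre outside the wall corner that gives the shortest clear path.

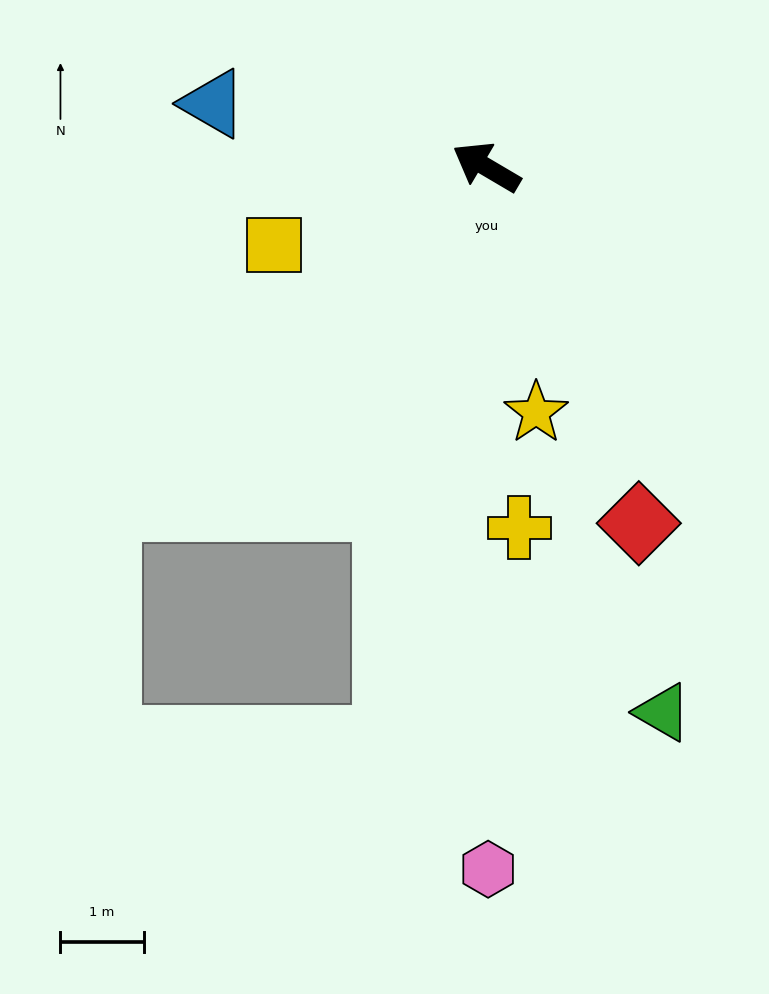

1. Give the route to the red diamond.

turn left 144°, forward 4.7 m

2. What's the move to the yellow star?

turn left 132°, forward 3.0 m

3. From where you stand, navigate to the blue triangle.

turn left 17°, forward 3.4 m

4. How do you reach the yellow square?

turn left 51°, forward 2.7 m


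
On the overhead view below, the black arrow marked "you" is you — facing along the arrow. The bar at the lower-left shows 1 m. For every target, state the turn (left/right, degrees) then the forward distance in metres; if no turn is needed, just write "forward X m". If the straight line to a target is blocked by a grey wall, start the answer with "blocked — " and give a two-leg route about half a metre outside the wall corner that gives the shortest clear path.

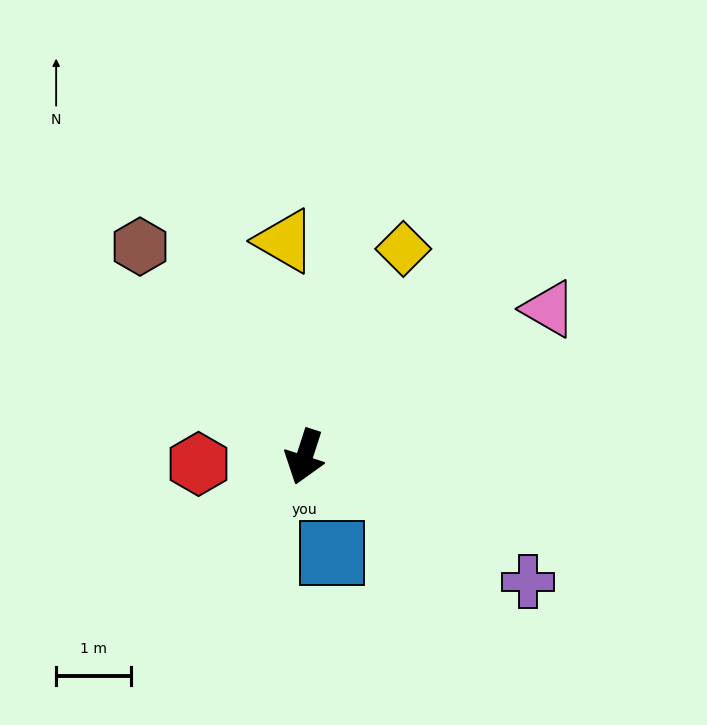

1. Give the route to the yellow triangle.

turn right 157°, forward 2.9 m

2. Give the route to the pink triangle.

turn left 139°, forward 3.8 m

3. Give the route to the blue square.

turn left 34°, forward 1.3 m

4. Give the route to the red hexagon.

turn right 68°, forward 1.4 m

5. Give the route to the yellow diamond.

turn left 173°, forward 3.1 m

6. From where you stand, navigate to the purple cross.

turn left 79°, forward 3.4 m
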